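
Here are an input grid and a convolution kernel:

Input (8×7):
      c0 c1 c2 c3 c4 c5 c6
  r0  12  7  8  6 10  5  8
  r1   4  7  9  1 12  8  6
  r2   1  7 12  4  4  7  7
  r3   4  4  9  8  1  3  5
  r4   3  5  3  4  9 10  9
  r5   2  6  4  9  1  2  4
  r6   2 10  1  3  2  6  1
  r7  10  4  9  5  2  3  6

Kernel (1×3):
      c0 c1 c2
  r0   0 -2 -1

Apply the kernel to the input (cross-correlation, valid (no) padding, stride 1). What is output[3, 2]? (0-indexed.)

-17

The receptive field on the input at this output position is [9 8 1]. Elementwise product with the kernel and sum: 8·-2 + 1·-1.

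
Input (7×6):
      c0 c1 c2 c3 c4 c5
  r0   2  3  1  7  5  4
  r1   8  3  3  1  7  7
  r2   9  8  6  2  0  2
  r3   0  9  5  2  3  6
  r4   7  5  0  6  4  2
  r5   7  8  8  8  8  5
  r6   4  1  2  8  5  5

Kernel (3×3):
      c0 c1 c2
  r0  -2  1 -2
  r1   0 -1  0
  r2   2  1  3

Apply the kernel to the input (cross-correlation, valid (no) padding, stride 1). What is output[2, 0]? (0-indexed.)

The receptive field on the input at this output position is [9 8 6 / 0 9 5 / 7 5 0]. Elementwise product with the kernel and sum: 9·-2 + 8·1 + 6·-2 + 9·-1 + 7·2 + 5·1 + 0·3.

-12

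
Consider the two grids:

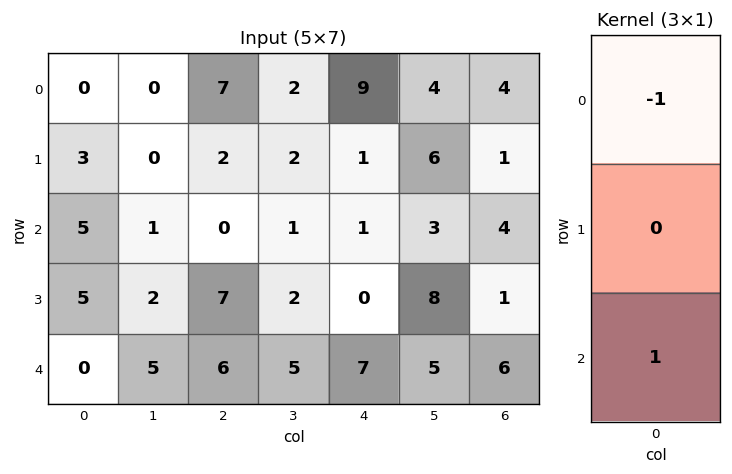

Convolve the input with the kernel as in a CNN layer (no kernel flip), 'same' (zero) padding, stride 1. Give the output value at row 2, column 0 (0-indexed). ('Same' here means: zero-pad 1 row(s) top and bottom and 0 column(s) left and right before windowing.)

The receptive field on the zero-padded input at this output position is [3 / 5 / 5]. Elementwise product with the kernel and sum: 3·-1 + 5·1.

2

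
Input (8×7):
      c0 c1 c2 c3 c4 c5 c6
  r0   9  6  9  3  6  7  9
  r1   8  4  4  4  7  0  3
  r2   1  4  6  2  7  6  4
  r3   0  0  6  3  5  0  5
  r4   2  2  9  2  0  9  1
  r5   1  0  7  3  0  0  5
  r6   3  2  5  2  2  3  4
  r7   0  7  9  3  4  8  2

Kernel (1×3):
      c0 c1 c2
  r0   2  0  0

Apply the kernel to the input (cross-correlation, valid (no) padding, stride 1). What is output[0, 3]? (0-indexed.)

6

The receptive field on the input at this output position is [3 6 7]. Elementwise product with the kernel and sum: 3·2.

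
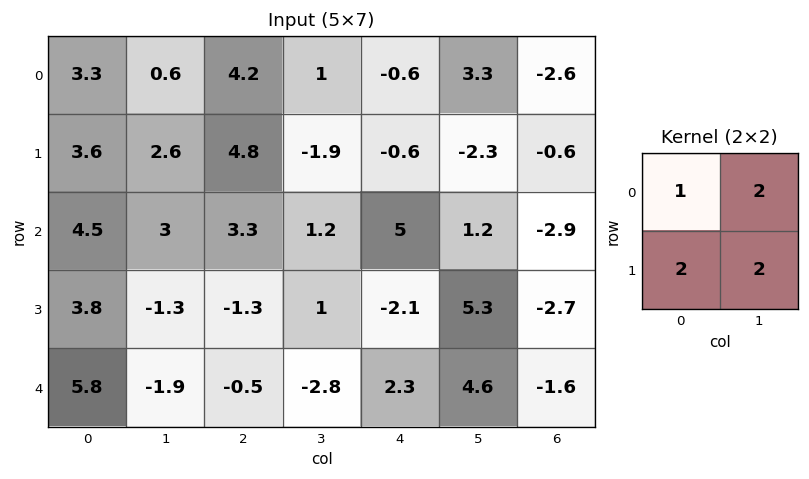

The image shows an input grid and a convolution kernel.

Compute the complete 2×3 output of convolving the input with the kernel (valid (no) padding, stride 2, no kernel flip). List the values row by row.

16.9 12 0.2
15.5 5.1 13.8

Output[0,0]: The receptive field on the input at this output position is [3.3 0.6 / 3.6 2.6]. Elementwise product with the kernel and sum: 3.3·1 + 0.6·2 + 3.6·2 + 2.6·2.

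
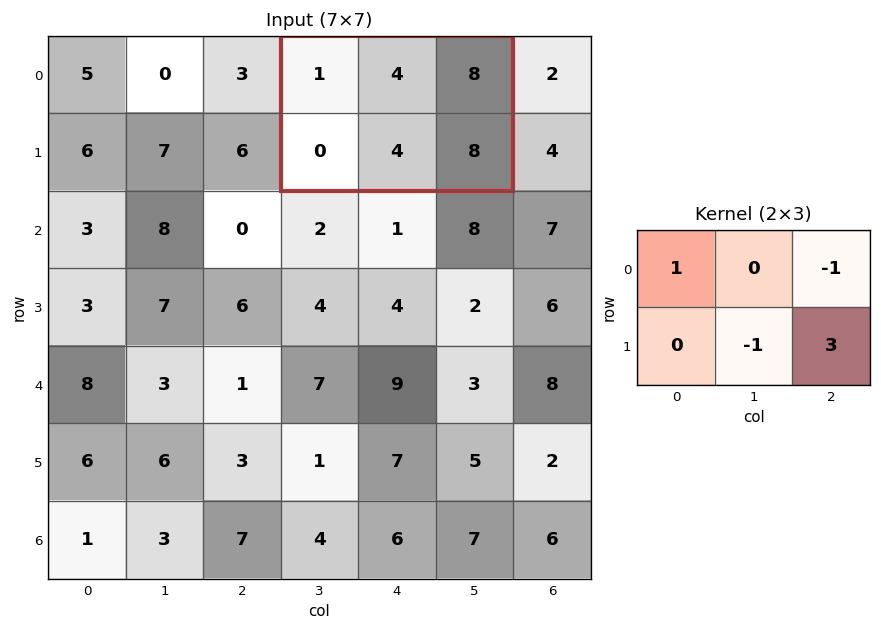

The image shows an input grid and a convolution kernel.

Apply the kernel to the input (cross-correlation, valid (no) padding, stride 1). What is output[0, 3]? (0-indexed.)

13

The receptive field on the input at this output position is [1 4 8 / 0 4 8]. Elementwise product with the kernel and sum: 1·1 + 8·-1 + 4·-1 + 8·3.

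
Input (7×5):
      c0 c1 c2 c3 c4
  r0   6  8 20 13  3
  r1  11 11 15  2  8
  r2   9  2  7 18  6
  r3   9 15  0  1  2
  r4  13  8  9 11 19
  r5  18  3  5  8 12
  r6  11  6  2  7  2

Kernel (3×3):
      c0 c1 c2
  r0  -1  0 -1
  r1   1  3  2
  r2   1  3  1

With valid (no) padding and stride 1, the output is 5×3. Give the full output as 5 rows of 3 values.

Output[0,0]: The receptive field on the input at this output position is [6 8 20 / 11 11 15 / 9 2 7]. Elementwise product with the kernel and sum: 6·-1 + 20·-1 + 11·1 + 11·3 + 15·2 + 9·1 + 2·3 + 7·1.

70 80 81
57 62 55
84 43 55
78 67 119
46 34 50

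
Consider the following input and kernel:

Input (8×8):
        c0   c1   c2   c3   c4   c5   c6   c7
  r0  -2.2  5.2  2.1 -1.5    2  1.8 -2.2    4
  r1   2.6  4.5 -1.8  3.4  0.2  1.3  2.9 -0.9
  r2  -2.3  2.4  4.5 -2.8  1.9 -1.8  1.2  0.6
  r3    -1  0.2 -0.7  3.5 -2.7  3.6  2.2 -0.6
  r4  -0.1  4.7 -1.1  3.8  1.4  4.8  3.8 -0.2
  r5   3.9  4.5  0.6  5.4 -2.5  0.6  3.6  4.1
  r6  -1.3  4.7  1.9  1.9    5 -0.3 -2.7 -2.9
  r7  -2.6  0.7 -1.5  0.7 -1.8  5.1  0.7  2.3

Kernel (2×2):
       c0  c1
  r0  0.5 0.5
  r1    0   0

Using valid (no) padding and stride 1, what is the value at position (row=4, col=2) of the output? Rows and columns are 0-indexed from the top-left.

1.35

The receptive field on the input at this output position is [-1.1 3.8 / 0.6 5.4]. Elementwise product with the kernel and sum: -1.1·0.5 + 3.8·0.5.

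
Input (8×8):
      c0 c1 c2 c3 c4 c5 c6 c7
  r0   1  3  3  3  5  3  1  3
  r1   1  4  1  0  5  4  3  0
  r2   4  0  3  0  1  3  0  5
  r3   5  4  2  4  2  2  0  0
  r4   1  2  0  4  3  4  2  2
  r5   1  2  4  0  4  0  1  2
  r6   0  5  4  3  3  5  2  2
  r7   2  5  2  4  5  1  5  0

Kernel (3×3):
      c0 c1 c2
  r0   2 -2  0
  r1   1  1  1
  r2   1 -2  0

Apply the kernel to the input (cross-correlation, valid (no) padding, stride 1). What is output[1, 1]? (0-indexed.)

9

The receptive field on the input at this output position is [4 1 0 / 0 3 0 / 4 2 4]. Elementwise product with the kernel and sum: 4·2 + 1·-2 + 0·1 + 3·1 + 0·1 + 4·1 + 2·-2.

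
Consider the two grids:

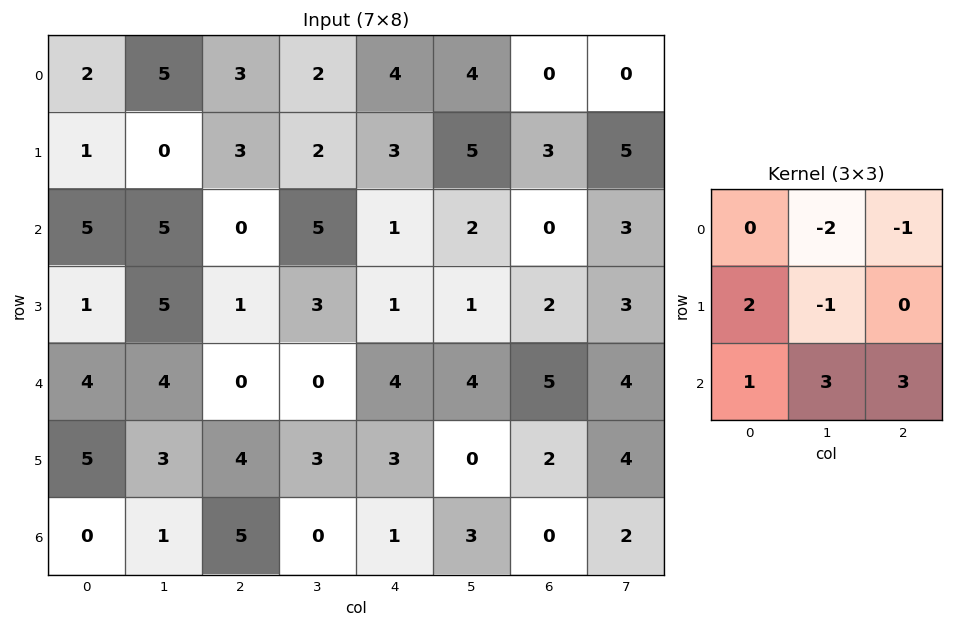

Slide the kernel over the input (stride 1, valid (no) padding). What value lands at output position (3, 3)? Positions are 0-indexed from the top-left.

The receptive field on the input at this output position is [3 1 1 / 0 4 4 / 3 3 0]. Elementwise product with the kernel and sum: 1·-2 + 1·-1 + 0·2 + 4·-1 + 3·1 + 3·3 + 0·3.

5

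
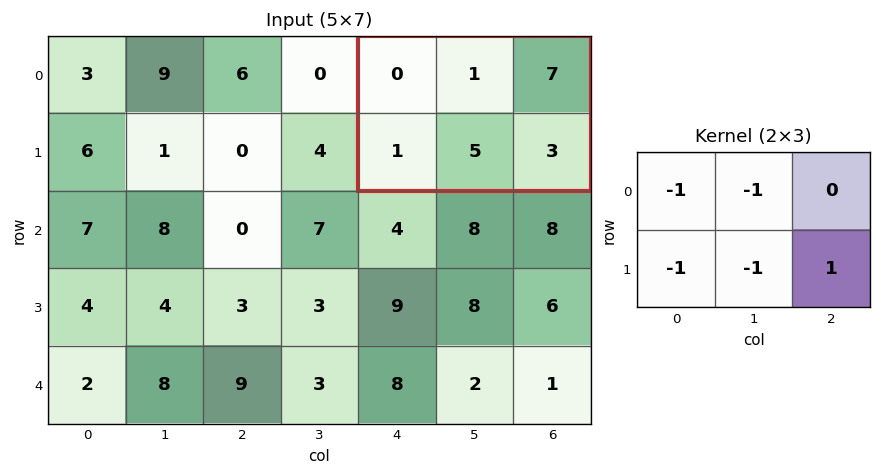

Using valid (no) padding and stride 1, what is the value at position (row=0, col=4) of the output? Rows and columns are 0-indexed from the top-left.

The receptive field on the input at this output position is [0 1 7 / 1 5 3]. Elementwise product with the kernel and sum: 0·-1 + 1·-1 + 1·-1 + 5·-1 + 3·1.

-4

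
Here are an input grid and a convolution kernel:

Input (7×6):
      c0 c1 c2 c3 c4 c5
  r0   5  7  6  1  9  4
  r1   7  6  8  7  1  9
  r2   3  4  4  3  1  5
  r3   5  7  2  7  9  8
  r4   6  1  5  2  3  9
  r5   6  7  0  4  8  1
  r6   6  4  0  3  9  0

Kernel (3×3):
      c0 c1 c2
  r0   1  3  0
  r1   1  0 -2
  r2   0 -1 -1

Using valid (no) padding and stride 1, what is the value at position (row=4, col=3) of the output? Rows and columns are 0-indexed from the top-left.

4

The receptive field on the input at this output position is [2 3 9 / 4 8 1 / 3 9 0]. Elementwise product with the kernel and sum: 2·1 + 3·3 + 4·1 + 1·-2 + 9·-1 + 0·-1.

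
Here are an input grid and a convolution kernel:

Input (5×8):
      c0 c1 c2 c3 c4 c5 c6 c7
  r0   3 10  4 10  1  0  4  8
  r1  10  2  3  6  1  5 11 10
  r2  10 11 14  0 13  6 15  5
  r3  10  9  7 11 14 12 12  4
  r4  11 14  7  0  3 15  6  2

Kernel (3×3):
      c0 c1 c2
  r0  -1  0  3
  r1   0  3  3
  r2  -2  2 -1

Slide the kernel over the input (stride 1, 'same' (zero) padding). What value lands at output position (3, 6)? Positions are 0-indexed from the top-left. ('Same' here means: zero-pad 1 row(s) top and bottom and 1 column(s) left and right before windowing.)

37

The receptive field on the zero-padded input at this output position is [6 15 5 / 12 12 4 / 15 6 2]. Elementwise product with the kernel and sum: 6·-1 + 5·3 + 12·3 + 4·3 + 15·-2 + 6·2 + 2·-1.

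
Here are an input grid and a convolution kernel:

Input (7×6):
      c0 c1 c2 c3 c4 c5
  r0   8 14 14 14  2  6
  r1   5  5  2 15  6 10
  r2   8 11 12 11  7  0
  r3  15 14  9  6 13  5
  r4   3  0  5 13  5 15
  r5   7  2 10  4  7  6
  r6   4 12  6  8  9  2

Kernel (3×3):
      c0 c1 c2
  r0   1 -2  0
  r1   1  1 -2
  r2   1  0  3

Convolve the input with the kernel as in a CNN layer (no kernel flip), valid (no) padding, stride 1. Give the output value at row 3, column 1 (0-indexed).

-11

The receptive field on the input at this output position is [14 9 6 / 0 5 13 / 2 10 4]. Elementwise product with the kernel and sum: 14·1 + 9·-2 + 0·1 + 5·1 + 13·-2 + 2·1 + 4·3.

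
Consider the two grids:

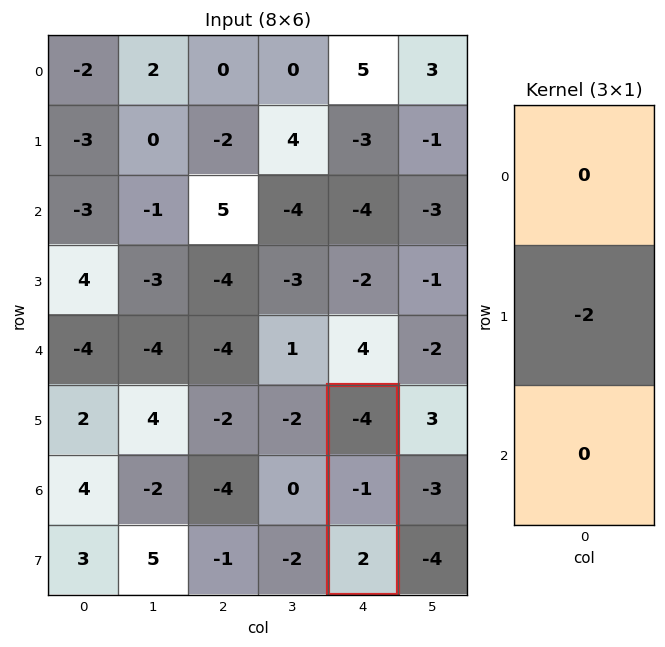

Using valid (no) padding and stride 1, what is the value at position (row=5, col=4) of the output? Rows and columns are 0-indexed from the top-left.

The receptive field on the input at this output position is [-4 / -1 / 2]. Elementwise product with the kernel and sum: -1·-2.

2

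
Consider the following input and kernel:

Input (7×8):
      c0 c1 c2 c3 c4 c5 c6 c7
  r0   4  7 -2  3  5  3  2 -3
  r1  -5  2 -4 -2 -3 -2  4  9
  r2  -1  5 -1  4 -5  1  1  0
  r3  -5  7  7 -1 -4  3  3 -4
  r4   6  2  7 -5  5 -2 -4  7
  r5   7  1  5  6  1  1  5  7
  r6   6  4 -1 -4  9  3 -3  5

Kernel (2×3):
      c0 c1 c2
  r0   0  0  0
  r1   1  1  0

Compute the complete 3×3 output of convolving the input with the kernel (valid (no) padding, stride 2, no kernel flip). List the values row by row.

Output[0,0]: The receptive field on the input at this output position is [4 7 -2 / -5 2 -4]. Elementwise product with the kernel and sum: -5·1 + 2·1.

-3 -6 -5
2 6 -1
8 11 2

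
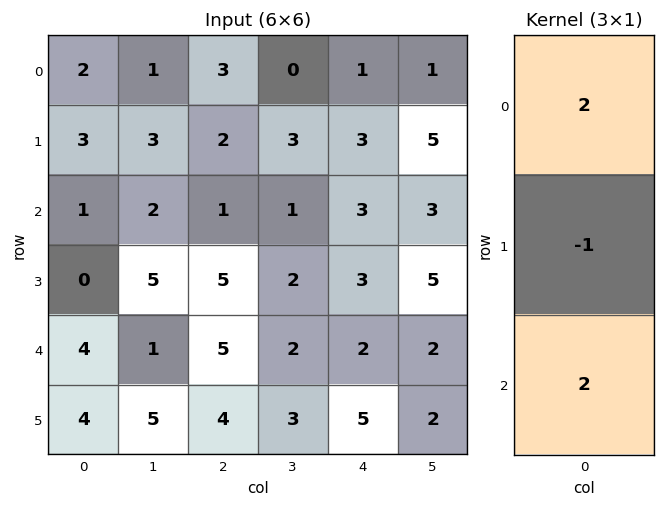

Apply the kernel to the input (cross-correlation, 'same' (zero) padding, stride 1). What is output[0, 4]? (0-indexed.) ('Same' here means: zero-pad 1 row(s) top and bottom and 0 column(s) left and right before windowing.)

5

The receptive field on the zero-padded input at this output position is [0 / 1 / 3]. Elementwise product with the kernel and sum: 0·2 + 1·-1 + 3·2.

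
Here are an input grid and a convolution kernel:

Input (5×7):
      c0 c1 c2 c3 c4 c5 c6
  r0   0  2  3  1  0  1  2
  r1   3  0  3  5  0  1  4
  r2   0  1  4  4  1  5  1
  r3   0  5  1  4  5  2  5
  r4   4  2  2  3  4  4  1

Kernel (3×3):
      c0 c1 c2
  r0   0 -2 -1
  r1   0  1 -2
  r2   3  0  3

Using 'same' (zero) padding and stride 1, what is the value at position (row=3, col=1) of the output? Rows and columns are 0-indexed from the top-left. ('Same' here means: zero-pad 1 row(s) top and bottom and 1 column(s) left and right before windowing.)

The receptive field on the zero-padded input at this output position is [0 1 4 / 0 5 1 / 4 2 2]. Elementwise product with the kernel and sum: 1·-2 + 4·-1 + 5·1 + 1·-2 + 4·3 + 2·3.

15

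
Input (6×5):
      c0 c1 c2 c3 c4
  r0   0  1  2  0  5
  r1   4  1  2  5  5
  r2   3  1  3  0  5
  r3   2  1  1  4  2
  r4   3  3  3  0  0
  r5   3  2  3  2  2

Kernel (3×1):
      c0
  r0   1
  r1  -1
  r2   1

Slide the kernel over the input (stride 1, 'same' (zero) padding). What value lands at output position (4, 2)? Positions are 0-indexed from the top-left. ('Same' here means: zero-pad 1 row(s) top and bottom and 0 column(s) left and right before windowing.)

The receptive field on the zero-padded input at this output position is [1 / 3 / 3]. Elementwise product with the kernel and sum: 1·1 + 3·-1 + 3·1.

1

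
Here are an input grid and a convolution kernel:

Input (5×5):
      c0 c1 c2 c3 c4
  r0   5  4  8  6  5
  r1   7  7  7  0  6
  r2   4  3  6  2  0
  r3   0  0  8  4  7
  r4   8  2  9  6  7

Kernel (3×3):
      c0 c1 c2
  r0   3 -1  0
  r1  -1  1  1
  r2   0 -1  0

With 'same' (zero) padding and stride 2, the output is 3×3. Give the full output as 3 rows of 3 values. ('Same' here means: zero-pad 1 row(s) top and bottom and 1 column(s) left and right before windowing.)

2 3 -7
0 11 -15
10 5 6

Output[0,0]: The receptive field on the zero-padded input at this output position is [0 0 0 / 0 5 4 / 0 7 7]. Elementwise product with the kernel and sum: 0·3 + 0·-1 + 0·-1 + 5·1 + 4·1 + 7·-1.
Output[0,1]: The receptive field on the zero-padded input at this output position is [0 0 0 / 4 8 6 / 7 7 0]. Elementwise product with the kernel and sum: 0·3 + 0·-1 + 4·-1 + 8·1 + 6·1 + 7·-1.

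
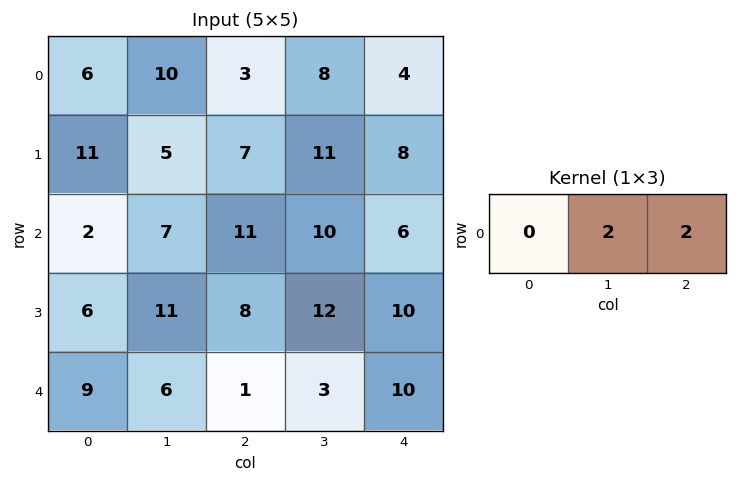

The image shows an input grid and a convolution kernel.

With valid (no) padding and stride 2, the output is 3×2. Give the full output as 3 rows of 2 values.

Output[0,0]: The receptive field on the input at this output position is [6 10 3]. Elementwise product with the kernel and sum: 10·2 + 3·2.

26 24
36 32
14 26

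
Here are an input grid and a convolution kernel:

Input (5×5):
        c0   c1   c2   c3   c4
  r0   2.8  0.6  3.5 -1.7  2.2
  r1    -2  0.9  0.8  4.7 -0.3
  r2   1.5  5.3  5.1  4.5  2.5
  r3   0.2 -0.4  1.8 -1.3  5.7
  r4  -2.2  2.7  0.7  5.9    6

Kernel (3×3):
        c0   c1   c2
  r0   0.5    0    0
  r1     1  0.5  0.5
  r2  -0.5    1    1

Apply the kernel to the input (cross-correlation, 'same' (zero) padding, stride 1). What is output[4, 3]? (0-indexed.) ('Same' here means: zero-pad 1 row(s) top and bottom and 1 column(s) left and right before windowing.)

The receptive field on the zero-padded input at this output position is [1.8 -1.3 5.7 / 0.7 5.9 6 / 0 0 0]. Elementwise product with the kernel and sum: 1.8·0.5 + 0.7·1 + 5.9·0.5 + 6·0.5 + 0·-0.5 + 0·1 + 0·1.

7.55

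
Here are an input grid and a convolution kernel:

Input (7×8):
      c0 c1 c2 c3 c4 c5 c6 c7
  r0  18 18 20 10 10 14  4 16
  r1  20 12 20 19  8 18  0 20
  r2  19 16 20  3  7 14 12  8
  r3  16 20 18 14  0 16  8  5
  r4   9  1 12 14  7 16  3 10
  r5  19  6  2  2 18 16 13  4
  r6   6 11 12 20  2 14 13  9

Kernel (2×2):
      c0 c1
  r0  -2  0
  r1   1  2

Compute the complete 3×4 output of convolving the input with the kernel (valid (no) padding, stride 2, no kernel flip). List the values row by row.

8 18 24 32
18 6 18 -6
13 -18 36 15

Output[0,0]: The receptive field on the input at this output position is [18 18 / 20 12]. Elementwise product with the kernel and sum: 18·-2 + 20·1 + 12·2.
Output[0,1]: The receptive field on the input at this output position is [20 10 / 20 19]. Elementwise product with the kernel and sum: 20·-2 + 20·1 + 19·2.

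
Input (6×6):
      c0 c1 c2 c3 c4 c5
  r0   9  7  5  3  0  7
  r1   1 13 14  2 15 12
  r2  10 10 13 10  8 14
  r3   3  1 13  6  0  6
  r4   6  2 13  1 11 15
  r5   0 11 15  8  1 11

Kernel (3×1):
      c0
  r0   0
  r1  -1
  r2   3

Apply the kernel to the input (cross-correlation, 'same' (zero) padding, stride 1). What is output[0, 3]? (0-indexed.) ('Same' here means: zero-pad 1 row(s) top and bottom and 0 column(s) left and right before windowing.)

The receptive field on the zero-padded input at this output position is [0 / 3 / 2]. Elementwise product with the kernel and sum: 3·-1 + 2·3.

3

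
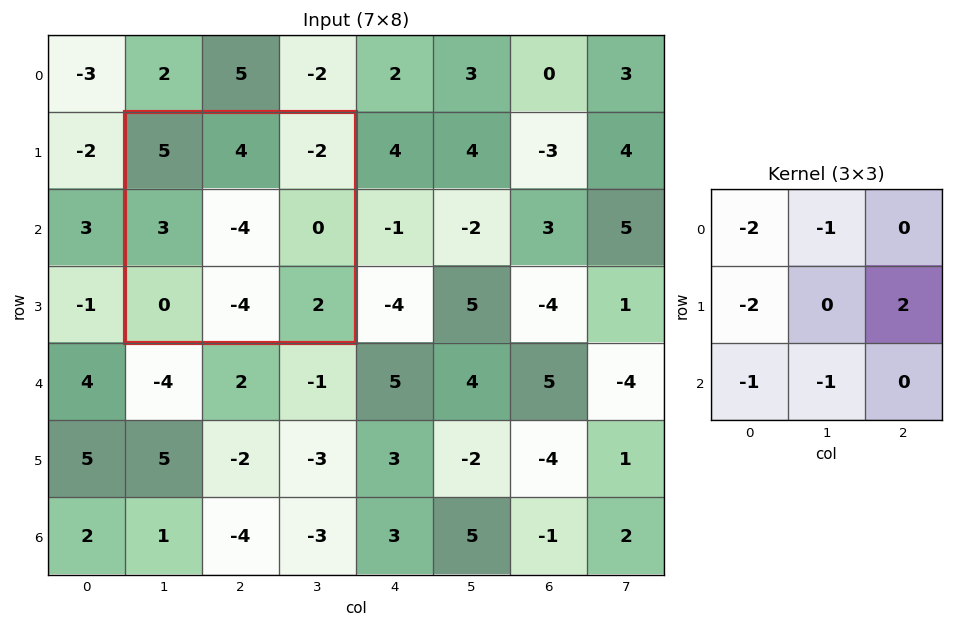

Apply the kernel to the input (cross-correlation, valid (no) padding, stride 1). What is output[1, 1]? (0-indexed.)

-16

The receptive field on the input at this output position is [5 4 -2 / 3 -4 0 / 0 -4 2]. Elementwise product with the kernel and sum: 5·-2 + 4·-1 + 3·-2 + 0·2 + 0·-1 + -4·-1.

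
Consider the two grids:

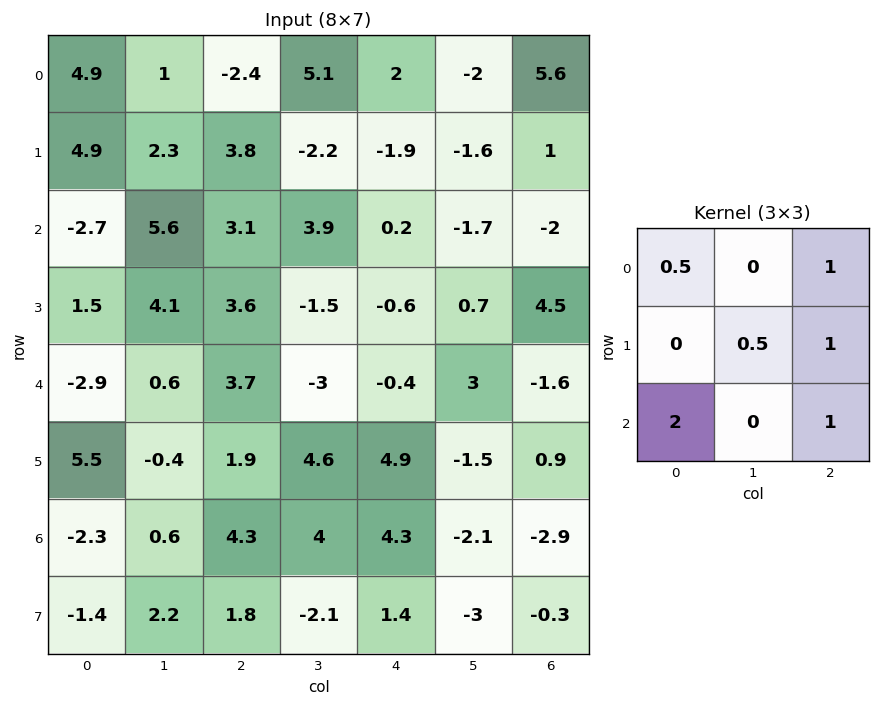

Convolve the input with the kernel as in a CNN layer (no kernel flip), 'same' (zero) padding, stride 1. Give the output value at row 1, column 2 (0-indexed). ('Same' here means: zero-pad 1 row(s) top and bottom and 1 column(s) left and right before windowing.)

20.4

The receptive field on the zero-padded input at this output position is [1 -2.4 5.1 / 2.3 3.8 -2.2 / 5.6 3.1 3.9]. Elementwise product with the kernel and sum: 1·0.5 + 5.1·1 + 3.8·0.5 + -2.2·1 + 5.6·2 + 3.9·1.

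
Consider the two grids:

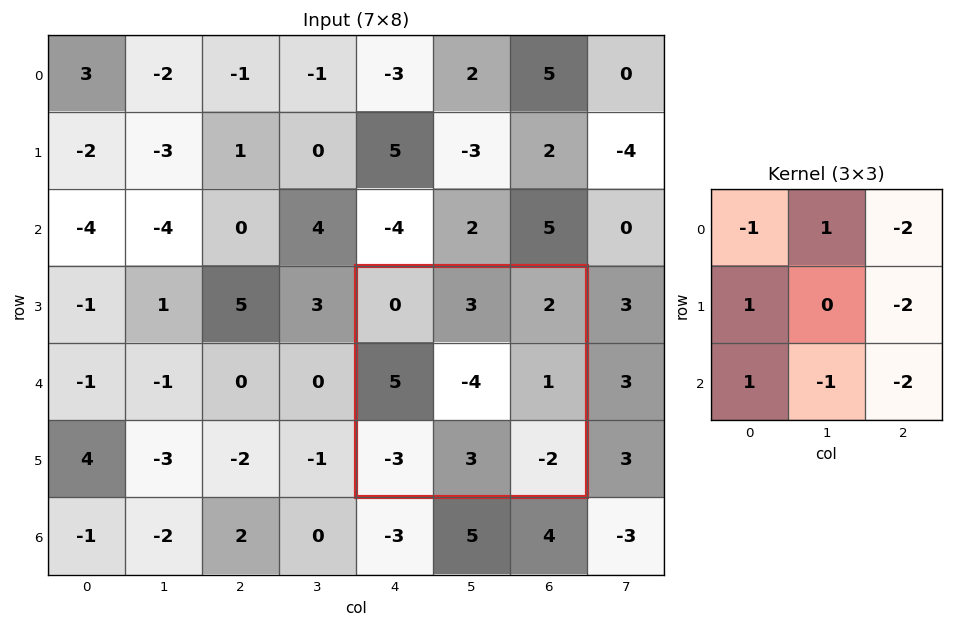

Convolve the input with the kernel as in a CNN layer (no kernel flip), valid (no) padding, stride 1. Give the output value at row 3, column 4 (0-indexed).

0

The receptive field on the input at this output position is [0 3 2 / 5 -4 1 / -3 3 -2]. Elementwise product with the kernel and sum: 0·-1 + 3·1 + 2·-2 + 5·1 + 1·-2 + -3·1 + 3·-1 + -2·-2.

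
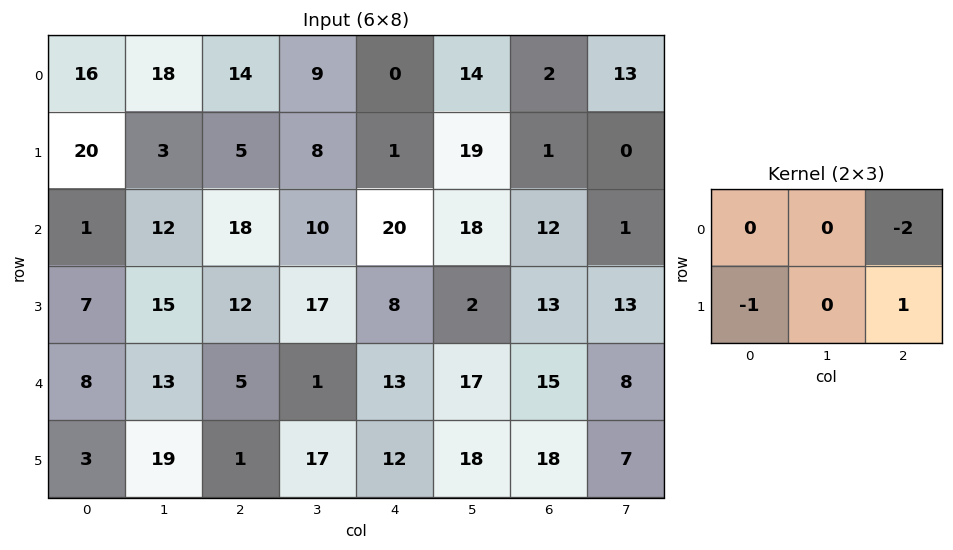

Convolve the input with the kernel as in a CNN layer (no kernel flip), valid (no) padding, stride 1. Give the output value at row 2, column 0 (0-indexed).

The receptive field on the input at this output position is [1 12 18 / 7 15 12]. Elementwise product with the kernel and sum: 18·-2 + 7·-1 + 12·1.

-31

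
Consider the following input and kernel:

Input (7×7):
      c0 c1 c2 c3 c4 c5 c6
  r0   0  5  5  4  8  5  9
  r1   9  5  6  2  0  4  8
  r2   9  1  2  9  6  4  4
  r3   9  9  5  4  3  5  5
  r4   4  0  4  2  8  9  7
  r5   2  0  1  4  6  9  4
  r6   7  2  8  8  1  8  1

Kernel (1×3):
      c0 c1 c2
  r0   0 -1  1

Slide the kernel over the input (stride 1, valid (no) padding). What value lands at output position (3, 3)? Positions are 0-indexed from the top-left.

2

The receptive field on the input at this output position is [4 3 5]. Elementwise product with the kernel and sum: 3·-1 + 5·1.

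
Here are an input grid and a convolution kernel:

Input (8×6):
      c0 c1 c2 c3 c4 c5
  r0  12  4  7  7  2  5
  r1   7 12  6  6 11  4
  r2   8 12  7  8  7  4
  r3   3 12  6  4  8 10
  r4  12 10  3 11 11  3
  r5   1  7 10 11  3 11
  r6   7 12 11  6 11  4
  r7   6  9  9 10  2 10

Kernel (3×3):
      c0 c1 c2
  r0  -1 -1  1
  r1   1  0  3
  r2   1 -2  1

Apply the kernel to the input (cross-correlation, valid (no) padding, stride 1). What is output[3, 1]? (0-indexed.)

The receptive field on the input at this output position is [12 6 4 / 10 3 11 / 7 10 11]. Elementwise product with the kernel and sum: 12·-1 + 6·-1 + 4·1 + 10·1 + 11·3 + 7·1 + 10·-2 + 11·1.

27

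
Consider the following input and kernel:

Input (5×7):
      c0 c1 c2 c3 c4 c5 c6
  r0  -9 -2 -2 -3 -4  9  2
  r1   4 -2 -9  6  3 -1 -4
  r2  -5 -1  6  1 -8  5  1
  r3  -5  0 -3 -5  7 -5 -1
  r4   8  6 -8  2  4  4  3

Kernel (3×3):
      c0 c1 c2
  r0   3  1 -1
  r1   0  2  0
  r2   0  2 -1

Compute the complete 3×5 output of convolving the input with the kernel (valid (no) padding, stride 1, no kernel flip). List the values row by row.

Output[0,0]: The receptive field on the input at this output position is [-9 -2 -2 / 4 -2 -9 / -5 -1 6]. Elementwise product with the kernel and sum: -9·3 + -2·1 + -2·-1 + -2·2 + -1·2 + 6·-1.
Output[0,1]: The receptive field on the input at this output position is [-2 -2 -3 / -2 -9 6 / -1 6 1]. Elementwise product with the kernel and sum: -2·3 + -2·1 + -3·-1 + -9·2 + 6·2 + 1·-1.

-39 -12 17 -37 2
20 -10 -39 25 13
-2 -22 17 8 -25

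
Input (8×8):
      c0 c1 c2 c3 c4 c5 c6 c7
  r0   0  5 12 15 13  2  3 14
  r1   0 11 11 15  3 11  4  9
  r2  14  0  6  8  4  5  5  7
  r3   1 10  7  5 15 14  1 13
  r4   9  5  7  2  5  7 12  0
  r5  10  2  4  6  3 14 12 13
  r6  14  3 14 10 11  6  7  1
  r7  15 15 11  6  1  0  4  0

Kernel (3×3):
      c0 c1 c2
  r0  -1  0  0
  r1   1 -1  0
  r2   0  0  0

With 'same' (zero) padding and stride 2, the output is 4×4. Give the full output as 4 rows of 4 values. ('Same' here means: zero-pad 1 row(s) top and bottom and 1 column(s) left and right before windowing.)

Output[0,0]: The receptive field on the zero-padded input at this output position is [0 0 0 / 0 0 5 / 0 0 11]. Elementwise product with the kernel and sum: 0·-1 + 0·1 + 0·-1.

0 -7 2 -1
-14 -17 -11 -11
-9 -12 -8 -19
-14 -13 -7 -15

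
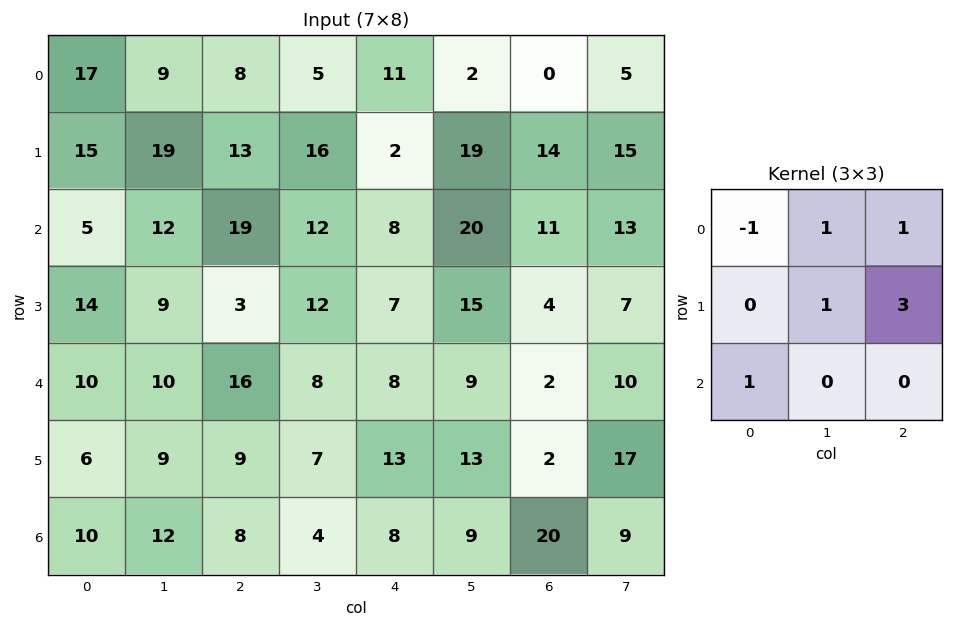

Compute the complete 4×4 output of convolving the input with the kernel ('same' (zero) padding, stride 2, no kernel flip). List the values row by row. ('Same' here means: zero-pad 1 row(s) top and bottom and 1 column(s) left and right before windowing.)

Output[0,0]: The receptive field on the zero-padded input at this output position is [0 0 0 / 0 17 9 / 0 15 19]. Elementwise product with the kernel and sum: 0·-1 + 0·1 + 0·1 + 17·1 + 9·3 + 0·1.
Output[0,1]: The receptive field on the zero-padded input at this output position is [0 0 0 / 9 8 5 / 19 13 16]. Elementwise product with the kernel and sum: 0·-1 + 0·1 + 0·1 + 8·1 + 5·3 + 19·1.

44 42 33 34
75 74 85 75
63 55 52 41
61 27 54 53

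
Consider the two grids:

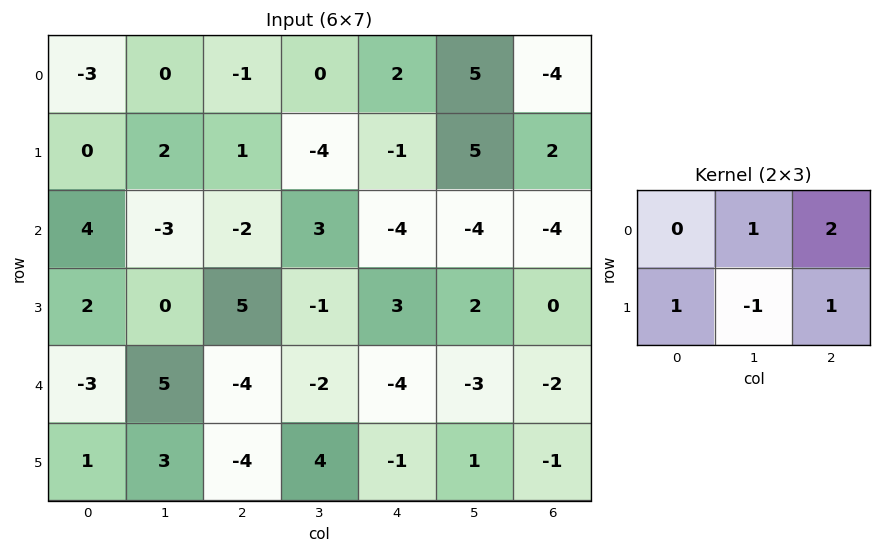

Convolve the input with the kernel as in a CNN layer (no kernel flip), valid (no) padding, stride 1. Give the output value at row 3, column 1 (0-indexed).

10

The receptive field on the input at this output position is [0 5 -1 / 5 -4 -2]. Elementwise product with the kernel and sum: 5·1 + -1·2 + 5·1 + -4·-1 + -2·1.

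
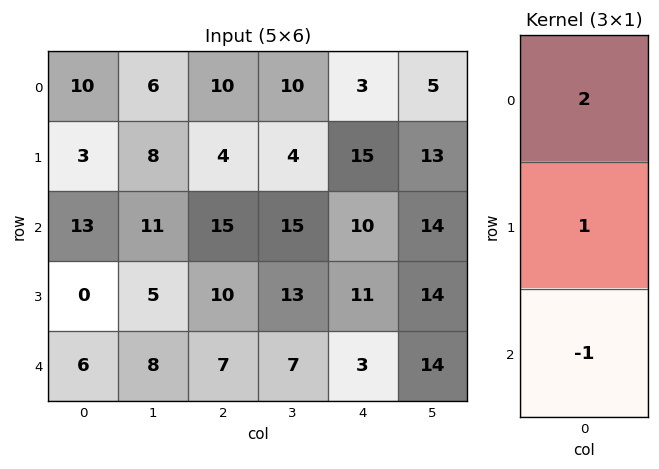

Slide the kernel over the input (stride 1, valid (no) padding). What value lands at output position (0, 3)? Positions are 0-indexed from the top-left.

The receptive field on the input at this output position is [10 / 4 / 15]. Elementwise product with the kernel and sum: 10·2 + 4·1 + 15·-1.

9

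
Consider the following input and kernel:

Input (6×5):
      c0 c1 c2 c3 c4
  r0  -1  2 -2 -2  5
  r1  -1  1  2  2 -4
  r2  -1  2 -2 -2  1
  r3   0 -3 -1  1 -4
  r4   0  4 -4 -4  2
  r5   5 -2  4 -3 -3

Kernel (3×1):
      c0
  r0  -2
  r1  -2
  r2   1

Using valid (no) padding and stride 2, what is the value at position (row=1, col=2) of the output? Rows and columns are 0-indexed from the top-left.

The receptive field on the input at this output position is [1 / -4 / 2]. Elementwise product with the kernel and sum: 1·-2 + -4·-2 + 2·1.

8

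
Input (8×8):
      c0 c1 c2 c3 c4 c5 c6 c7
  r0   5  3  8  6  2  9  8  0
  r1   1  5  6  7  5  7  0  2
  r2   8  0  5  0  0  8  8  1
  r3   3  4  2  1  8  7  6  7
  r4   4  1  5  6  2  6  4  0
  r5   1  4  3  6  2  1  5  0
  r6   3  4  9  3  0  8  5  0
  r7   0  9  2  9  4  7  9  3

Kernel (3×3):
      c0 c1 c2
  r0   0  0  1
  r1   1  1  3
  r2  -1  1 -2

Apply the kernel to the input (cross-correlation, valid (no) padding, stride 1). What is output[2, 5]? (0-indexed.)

The receptive field on the input at this output position is [8 8 1 / 7 6 7 / 6 4 0]. Elementwise product with the kernel and sum: 1·1 + 7·1 + 6·1 + 7·3 + 6·-1 + 4·1 + 0·-2.

33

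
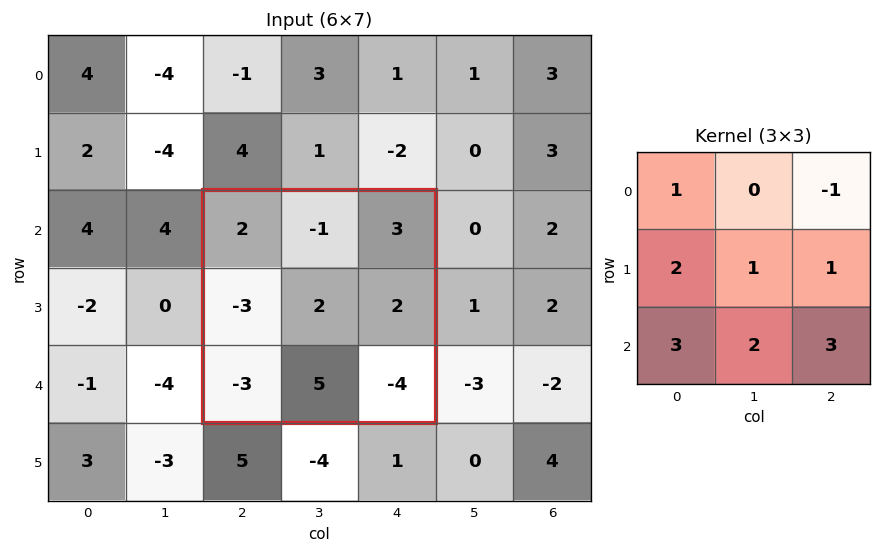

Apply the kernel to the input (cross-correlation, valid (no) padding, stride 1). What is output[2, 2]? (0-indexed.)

The receptive field on the input at this output position is [2 -1 3 / -3 2 2 / -3 5 -4]. Elementwise product with the kernel and sum: 2·1 + 3·-1 + -3·2 + 2·1 + 2·1 + -3·3 + 5·2 + -4·3.

-14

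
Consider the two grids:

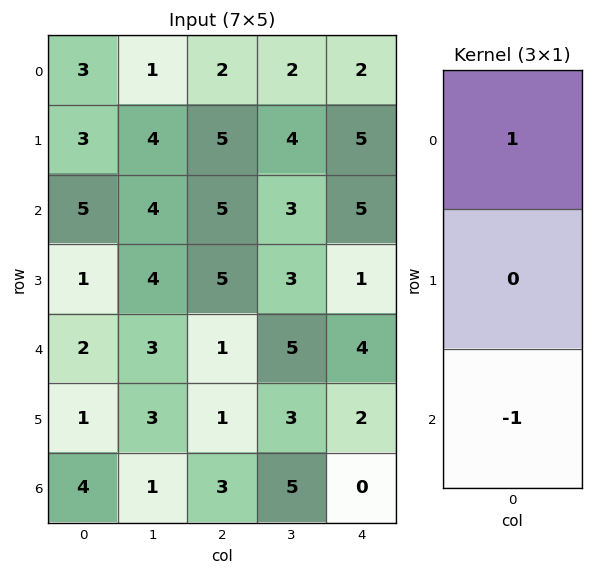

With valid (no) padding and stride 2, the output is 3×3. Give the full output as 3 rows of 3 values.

-2 -3 -3
3 4 1
-2 -2 4

Output[0,0]: The receptive field on the input at this output position is [3 / 3 / 5]. Elementwise product with the kernel and sum: 3·1 + 5·-1.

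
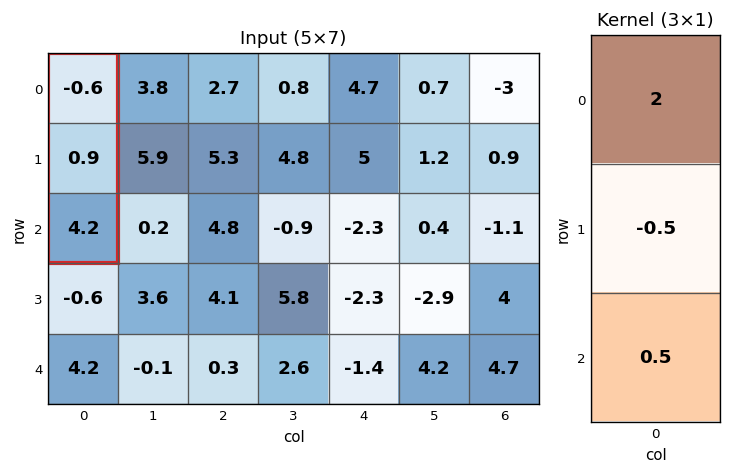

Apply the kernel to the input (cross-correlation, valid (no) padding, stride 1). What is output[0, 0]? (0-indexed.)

0.45

The receptive field on the input at this output position is [-0.6 / 0.9 / 4.2]. Elementwise product with the kernel and sum: -0.6·2 + 0.9·-0.5 + 4.2·0.5.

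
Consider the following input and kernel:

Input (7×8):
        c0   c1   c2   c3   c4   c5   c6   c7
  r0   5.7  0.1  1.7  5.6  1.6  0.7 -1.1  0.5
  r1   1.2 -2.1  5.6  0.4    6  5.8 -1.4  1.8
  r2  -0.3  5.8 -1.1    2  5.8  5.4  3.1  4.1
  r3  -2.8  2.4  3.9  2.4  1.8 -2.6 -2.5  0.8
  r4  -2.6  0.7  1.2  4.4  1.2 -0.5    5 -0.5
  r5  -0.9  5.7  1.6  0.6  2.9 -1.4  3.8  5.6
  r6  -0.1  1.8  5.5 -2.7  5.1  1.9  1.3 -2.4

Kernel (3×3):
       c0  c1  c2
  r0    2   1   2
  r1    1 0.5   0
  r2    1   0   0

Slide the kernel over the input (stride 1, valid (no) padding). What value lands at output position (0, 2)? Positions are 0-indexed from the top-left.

16.9

The receptive field on the input at this output position is [1.7 5.6 1.6 / 5.6 0.4 6 / -1.1 2 5.8]. Elementwise product with the kernel and sum: 1.7·2 + 5.6·1 + 1.6·2 + 5.6·1 + 0.4·0.5 + -1.1·1.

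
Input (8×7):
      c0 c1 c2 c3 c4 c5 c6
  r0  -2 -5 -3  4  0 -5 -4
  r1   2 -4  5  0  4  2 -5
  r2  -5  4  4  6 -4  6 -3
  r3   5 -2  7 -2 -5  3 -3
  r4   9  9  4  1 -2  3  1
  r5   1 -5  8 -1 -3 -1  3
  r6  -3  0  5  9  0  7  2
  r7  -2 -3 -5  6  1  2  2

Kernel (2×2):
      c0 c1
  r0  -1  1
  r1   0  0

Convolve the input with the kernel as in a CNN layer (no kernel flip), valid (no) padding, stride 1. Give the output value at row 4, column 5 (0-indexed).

The receptive field on the input at this output position is [3 1 / -1 3]. Elementwise product with the kernel and sum: 3·-1 + 1·1.

-2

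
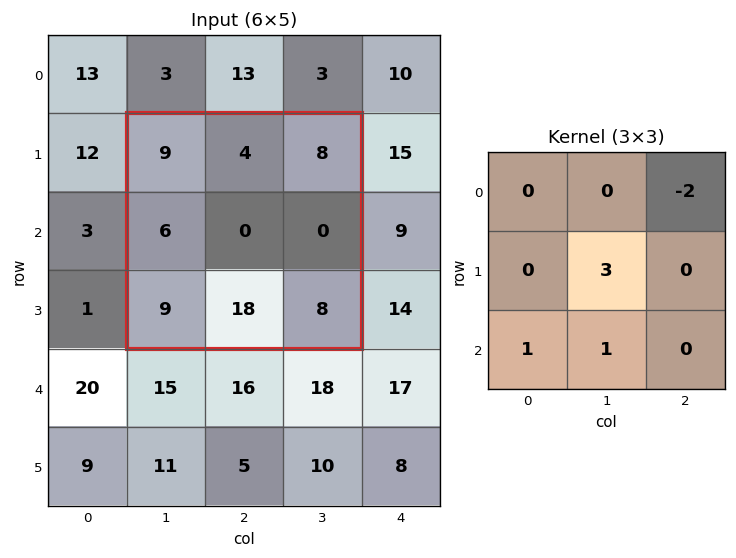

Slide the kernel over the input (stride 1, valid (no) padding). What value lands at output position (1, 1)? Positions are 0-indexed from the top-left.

The receptive field on the input at this output position is [9 4 8 / 6 0 0 / 9 18 8]. Elementwise product with the kernel and sum: 8·-2 + 0·3 + 9·1 + 18·1.

11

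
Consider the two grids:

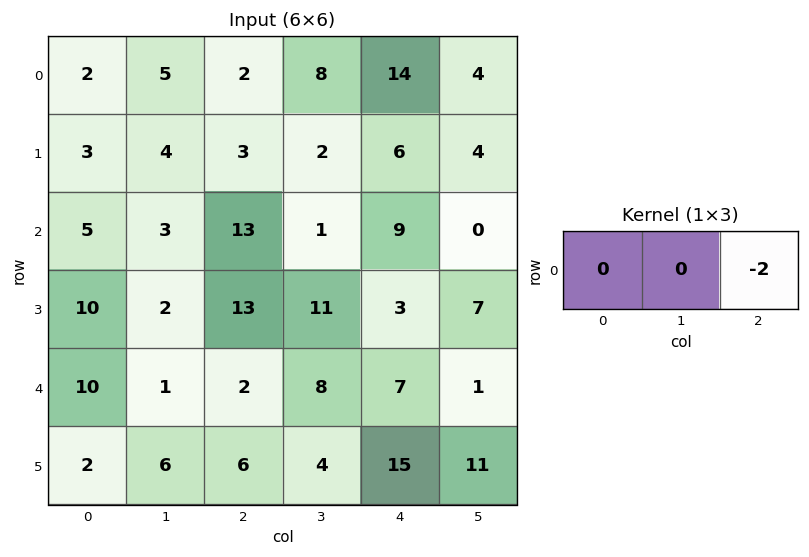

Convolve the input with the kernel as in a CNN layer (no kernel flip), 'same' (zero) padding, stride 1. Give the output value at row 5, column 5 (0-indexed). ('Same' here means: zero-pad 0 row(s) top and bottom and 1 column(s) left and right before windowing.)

The receptive field on the zero-padded input at this output position is [15 11 0]. Elementwise product with the kernel and sum: 0·-2.

0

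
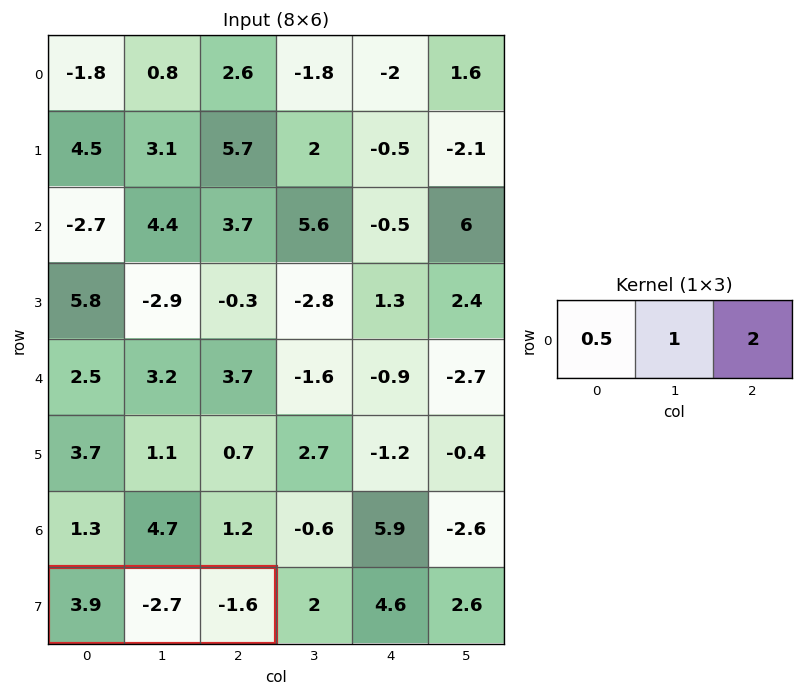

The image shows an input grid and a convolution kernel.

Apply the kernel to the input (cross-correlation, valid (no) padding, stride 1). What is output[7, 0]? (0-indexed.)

-3.95

The receptive field on the input at this output position is [3.9 -2.7 -1.6]. Elementwise product with the kernel and sum: 3.9·0.5 + -2.7·1 + -1.6·2.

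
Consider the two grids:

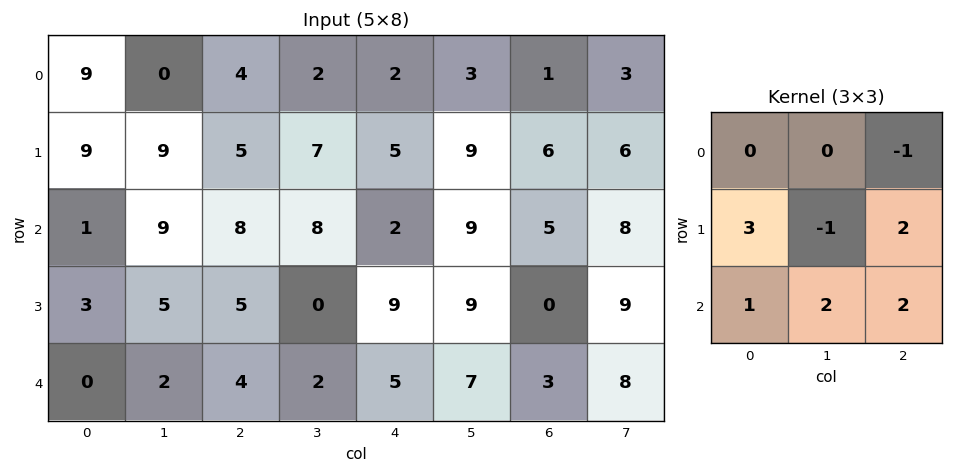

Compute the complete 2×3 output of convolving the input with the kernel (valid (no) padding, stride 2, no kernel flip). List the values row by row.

59 44 47
18 49 38

Output[0,0]: The receptive field on the input at this output position is [9 0 4 / 9 9 5 / 1 9 8]. Elementwise product with the kernel and sum: 4·-1 + 9·3 + 9·-1 + 5·2 + 1·1 + 9·2 + 8·2.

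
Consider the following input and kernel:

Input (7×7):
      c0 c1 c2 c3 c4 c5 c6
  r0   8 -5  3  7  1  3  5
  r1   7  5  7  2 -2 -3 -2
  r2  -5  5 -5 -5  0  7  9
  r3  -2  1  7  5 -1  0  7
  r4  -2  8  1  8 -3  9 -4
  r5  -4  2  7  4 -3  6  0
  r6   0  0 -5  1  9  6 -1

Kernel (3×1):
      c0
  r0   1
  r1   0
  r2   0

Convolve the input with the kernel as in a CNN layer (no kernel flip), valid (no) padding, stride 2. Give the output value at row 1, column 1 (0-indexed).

The receptive field on the input at this output position is [-5 / 7 / 1]. Elementwise product with the kernel and sum: -5·1.

-5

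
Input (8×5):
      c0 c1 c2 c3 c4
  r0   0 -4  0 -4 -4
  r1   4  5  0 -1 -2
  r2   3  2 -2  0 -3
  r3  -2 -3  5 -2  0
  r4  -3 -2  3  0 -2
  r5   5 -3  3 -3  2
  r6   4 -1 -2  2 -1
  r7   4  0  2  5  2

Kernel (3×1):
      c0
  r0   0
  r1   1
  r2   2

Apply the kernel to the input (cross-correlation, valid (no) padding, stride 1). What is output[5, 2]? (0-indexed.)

The receptive field on the input at this output position is [3 / -2 / 2]. Elementwise product with the kernel and sum: -2·1 + 2·2.

2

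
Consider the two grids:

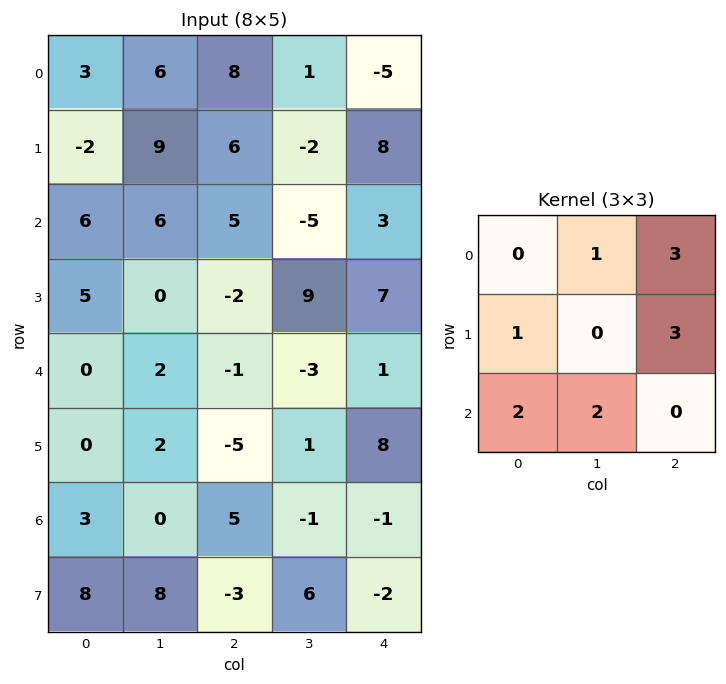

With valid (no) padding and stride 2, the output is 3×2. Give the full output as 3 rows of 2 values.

70 16
24 15
-10 27

Output[0,0]: The receptive field on the input at this output position is [3 6 8 / -2 9 6 / 6 6 5]. Elementwise product with the kernel and sum: 6·1 + 8·3 + -2·1 + 6·3 + 6·2 + 6·2.
Output[0,1]: The receptive field on the input at this output position is [8 1 -5 / 6 -2 8 / 5 -5 3]. Elementwise product with the kernel and sum: 1·1 + -5·3 + 6·1 + 8·3 + 5·2 + -5·2.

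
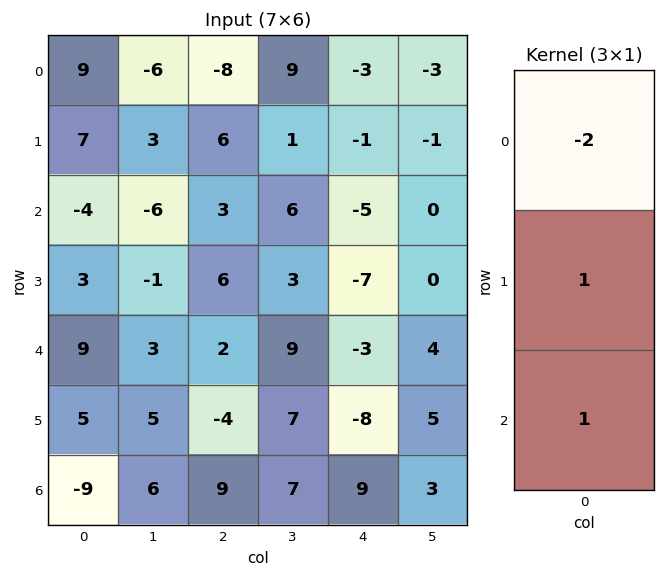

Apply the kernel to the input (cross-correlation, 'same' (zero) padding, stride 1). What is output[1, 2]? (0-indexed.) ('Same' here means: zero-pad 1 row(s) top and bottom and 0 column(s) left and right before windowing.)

The receptive field on the zero-padded input at this output position is [-8 / 6 / 3]. Elementwise product with the kernel and sum: -8·-2 + 6·1 + 3·1.

25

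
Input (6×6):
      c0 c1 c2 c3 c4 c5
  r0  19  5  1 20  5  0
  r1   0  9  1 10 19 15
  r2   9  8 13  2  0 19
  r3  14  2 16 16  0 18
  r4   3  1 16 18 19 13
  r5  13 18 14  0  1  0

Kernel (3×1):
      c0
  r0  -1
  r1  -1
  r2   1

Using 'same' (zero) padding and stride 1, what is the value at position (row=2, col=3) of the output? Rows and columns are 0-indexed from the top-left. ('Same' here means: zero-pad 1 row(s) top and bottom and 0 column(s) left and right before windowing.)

The receptive field on the zero-padded input at this output position is [10 / 2 / 16]. Elementwise product with the kernel and sum: 10·-1 + 2·-1 + 16·1.

4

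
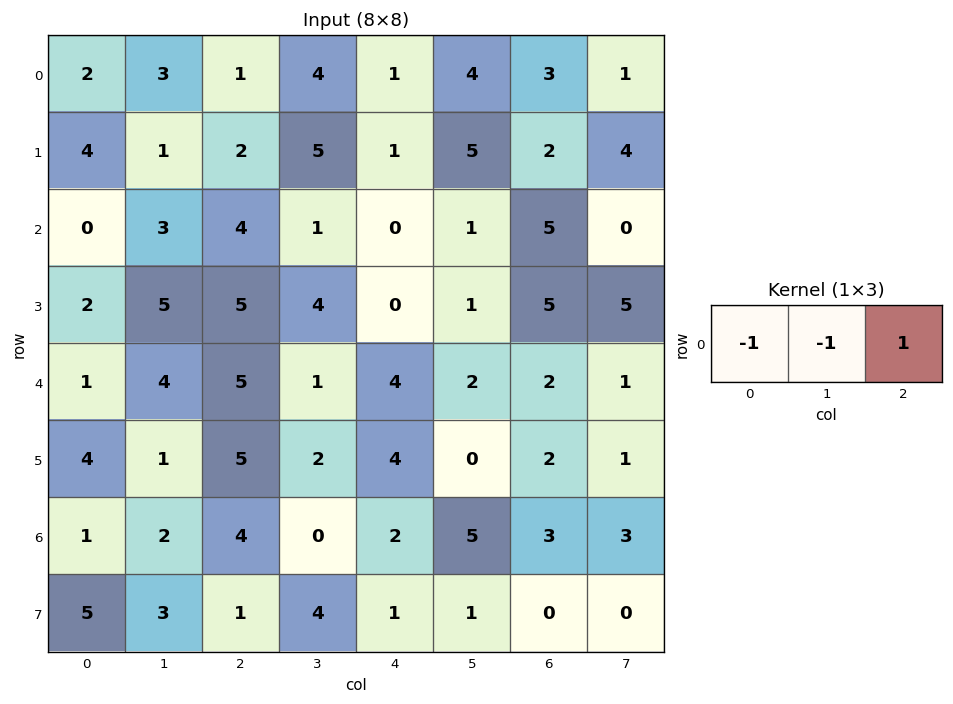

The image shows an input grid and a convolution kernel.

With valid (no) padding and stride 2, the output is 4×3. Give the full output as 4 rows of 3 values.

Output[0,0]: The receptive field on the input at this output position is [2 3 1]. Elementwise product with the kernel and sum: 2·-1 + 3·-1 + 1·1.
Output[0,1]: The receptive field on the input at this output position is [1 4 1]. Elementwise product with the kernel and sum: 1·-1 + 4·-1 + 1·1.

-4 -4 -2
1 -5 4
0 -2 -4
1 -2 -4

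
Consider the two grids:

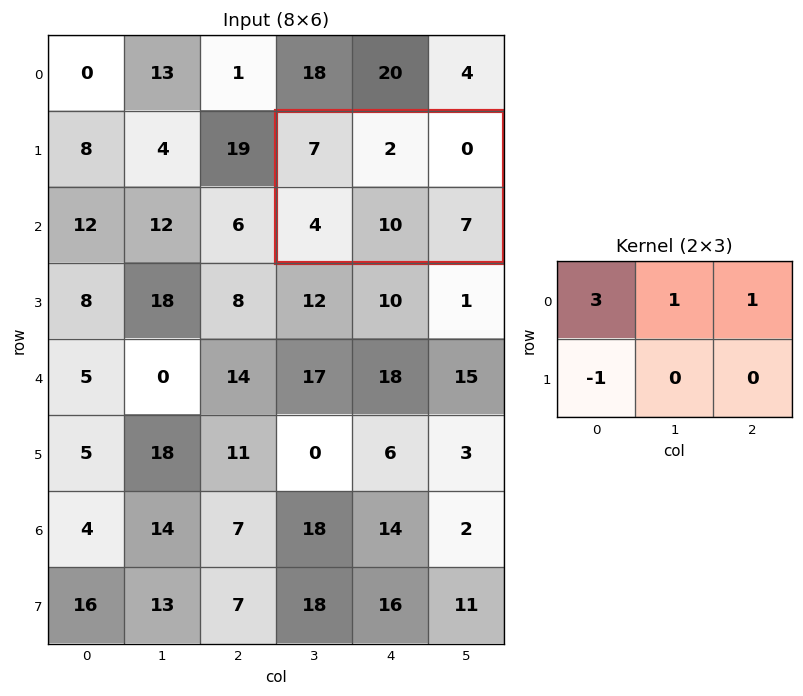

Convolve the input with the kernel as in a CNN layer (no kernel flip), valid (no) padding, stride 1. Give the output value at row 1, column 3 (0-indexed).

19

The receptive field on the input at this output position is [7 2 0 / 4 10 7]. Elementwise product with the kernel and sum: 7·3 + 2·1 + 0·1 + 4·-1.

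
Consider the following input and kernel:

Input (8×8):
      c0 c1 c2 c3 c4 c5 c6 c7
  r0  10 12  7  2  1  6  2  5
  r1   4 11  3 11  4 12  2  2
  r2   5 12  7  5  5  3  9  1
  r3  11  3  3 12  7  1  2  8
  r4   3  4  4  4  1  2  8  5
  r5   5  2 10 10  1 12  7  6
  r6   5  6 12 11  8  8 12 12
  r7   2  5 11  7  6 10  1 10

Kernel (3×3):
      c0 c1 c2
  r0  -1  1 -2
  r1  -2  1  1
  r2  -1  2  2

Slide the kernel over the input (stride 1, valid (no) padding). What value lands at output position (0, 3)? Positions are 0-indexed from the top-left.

The receptive field on the input at this output position is [2 1 6 / 11 4 12 / 5 5 3]. Elementwise product with the kernel and sum: 2·-1 + 1·1 + 6·-2 + 11·-2 + 4·1 + 12·1 + 5·-1 + 5·2 + 3·2.

-8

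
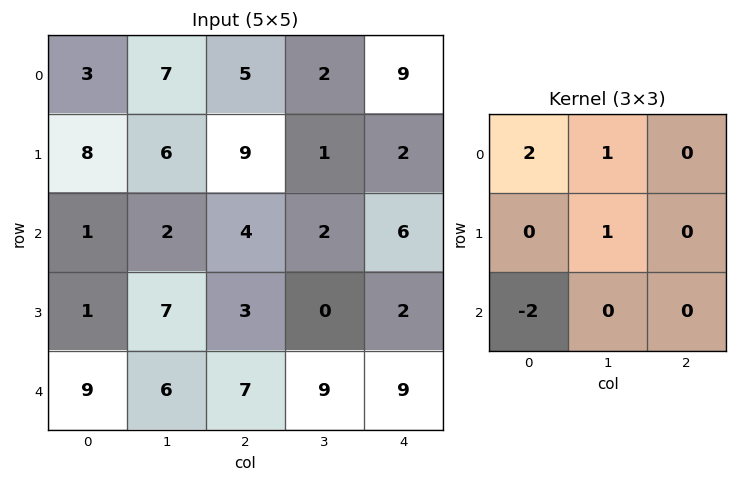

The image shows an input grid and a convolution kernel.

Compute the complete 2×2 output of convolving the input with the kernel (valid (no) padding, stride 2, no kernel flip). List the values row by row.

17 5
-7 -4

Output[0,0]: The receptive field on the input at this output position is [3 7 5 / 8 6 9 / 1 2 4]. Elementwise product with the kernel and sum: 3·2 + 7·1 + 6·1 + 1·-2.
Output[0,1]: The receptive field on the input at this output position is [5 2 9 / 9 1 2 / 4 2 6]. Elementwise product with the kernel and sum: 5·2 + 2·1 + 1·1 + 4·-2.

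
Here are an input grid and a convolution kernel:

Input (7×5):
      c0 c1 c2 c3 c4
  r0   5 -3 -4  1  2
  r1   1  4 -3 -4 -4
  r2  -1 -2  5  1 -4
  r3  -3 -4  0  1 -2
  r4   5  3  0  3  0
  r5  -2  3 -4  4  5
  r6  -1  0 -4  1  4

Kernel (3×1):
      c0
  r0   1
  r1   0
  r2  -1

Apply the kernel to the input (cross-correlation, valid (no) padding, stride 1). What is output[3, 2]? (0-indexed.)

4

The receptive field on the input at this output position is [0 / 0 / -4]. Elementwise product with the kernel and sum: 0·1 + -4·-1.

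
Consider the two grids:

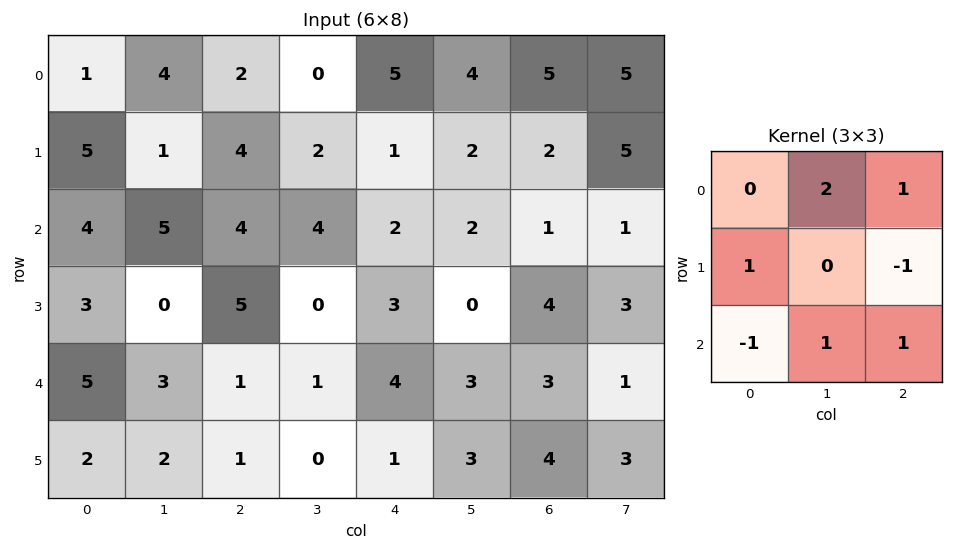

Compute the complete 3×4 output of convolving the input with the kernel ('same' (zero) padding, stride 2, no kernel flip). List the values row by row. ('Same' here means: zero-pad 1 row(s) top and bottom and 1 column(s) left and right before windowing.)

2 9 -3 4
9 16 9 17
7 11 8 17

Output[0,0]: The receptive field on the zero-padded input at this output position is [0 0 0 / 0 1 4 / 0 5 1]. Elementwise product with the kernel and sum: 0·2 + 0·1 + 0·1 + 4·-1 + 0·-1 + 5·1 + 1·1.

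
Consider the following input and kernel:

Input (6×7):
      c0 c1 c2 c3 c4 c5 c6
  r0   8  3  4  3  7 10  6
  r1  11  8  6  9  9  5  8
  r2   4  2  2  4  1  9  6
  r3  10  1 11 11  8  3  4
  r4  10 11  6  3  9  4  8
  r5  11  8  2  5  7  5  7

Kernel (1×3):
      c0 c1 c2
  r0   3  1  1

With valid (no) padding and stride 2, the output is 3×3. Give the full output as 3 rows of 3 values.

Output[0,0]: The receptive field on the input at this output position is [8 3 4]. Elementwise product with the kernel and sum: 8·3 + 3·1 + 4·1.
Output[0,1]: The receptive field on the input at this output position is [4 3 7]. Elementwise product with the kernel and sum: 4·3 + 3·1 + 7·1.

31 22 37
16 11 18
47 30 39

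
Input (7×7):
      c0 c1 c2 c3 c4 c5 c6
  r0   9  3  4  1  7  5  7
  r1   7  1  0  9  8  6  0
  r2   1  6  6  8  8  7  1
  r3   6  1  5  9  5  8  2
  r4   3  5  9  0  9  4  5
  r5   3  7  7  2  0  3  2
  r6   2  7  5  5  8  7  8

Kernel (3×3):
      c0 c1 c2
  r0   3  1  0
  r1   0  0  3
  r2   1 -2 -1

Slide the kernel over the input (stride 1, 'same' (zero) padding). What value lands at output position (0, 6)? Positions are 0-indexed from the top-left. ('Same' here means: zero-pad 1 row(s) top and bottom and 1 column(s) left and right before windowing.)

The receptive field on the zero-padded input at this output position is [0 0 0 / 5 7 0 / 6 0 0]. Elementwise product with the kernel and sum: 0·3 + 0·1 + 0·3 + 6·1 + 0·-2 + 0·-1.

6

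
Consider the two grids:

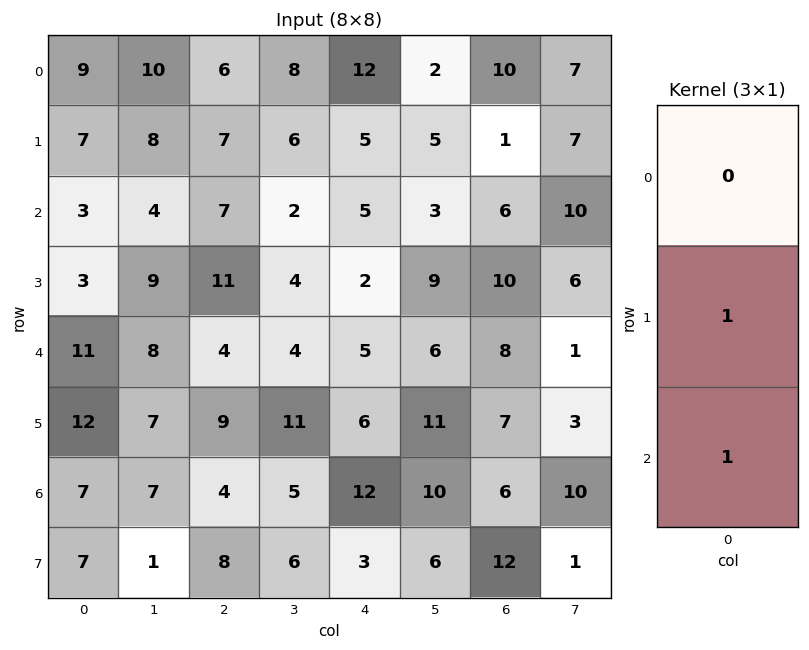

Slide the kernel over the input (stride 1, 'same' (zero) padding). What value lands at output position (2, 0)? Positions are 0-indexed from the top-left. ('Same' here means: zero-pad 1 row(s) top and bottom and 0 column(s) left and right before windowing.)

The receptive field on the zero-padded input at this output position is [7 / 3 / 3]. Elementwise product with the kernel and sum: 3·1 + 3·1.

6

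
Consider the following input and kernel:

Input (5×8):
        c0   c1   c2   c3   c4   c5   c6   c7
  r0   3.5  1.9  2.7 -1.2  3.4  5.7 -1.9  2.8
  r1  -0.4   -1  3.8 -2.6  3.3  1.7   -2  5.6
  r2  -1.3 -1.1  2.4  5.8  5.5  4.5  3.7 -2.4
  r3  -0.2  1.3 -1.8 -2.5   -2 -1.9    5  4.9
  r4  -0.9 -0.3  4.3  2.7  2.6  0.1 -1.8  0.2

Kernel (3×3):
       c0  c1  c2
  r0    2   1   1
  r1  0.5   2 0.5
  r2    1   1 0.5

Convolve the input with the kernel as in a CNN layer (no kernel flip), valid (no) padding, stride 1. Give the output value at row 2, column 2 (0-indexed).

The receptive field on the input at this output position is [2.4 5.8 5.5 / -1.8 -2.5 -2 / 4.3 2.7 2.6]. Elementwise product with the kernel and sum: 2.4·2 + 5.8·1 + 5.5·1 + -1.8·0.5 + -2.5·2 + -2·0.5 + 4.3·1 + 2.7·1 + 2.6·0.5.

17.5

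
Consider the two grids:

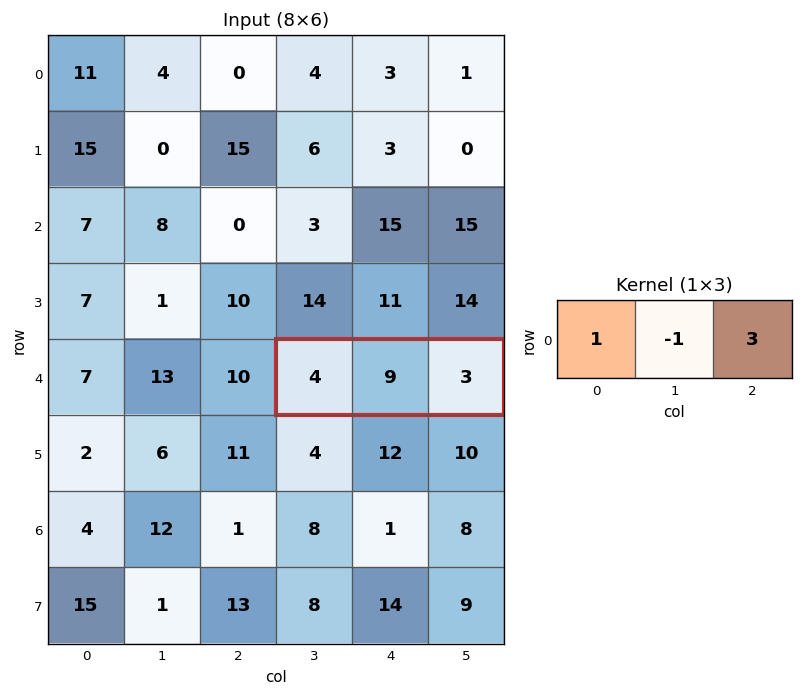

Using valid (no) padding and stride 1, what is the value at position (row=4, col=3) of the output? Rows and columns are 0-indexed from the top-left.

4

The receptive field on the input at this output position is [4 9 3]. Elementwise product with the kernel and sum: 4·1 + 9·-1 + 3·3.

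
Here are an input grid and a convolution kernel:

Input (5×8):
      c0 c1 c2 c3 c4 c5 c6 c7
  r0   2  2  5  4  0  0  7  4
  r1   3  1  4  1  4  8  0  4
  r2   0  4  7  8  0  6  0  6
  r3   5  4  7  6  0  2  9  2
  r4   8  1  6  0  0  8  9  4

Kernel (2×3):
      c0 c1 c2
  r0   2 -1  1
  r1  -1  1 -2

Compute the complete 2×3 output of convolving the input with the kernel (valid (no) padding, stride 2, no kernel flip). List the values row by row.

-3 -5 11
-12 5 -22

Output[0,0]: The receptive field on the input at this output position is [2 2 5 / 3 1 4]. Elementwise product with the kernel and sum: 2·2 + 2·-1 + 5·1 + 3·-1 + 1·1 + 4·-2.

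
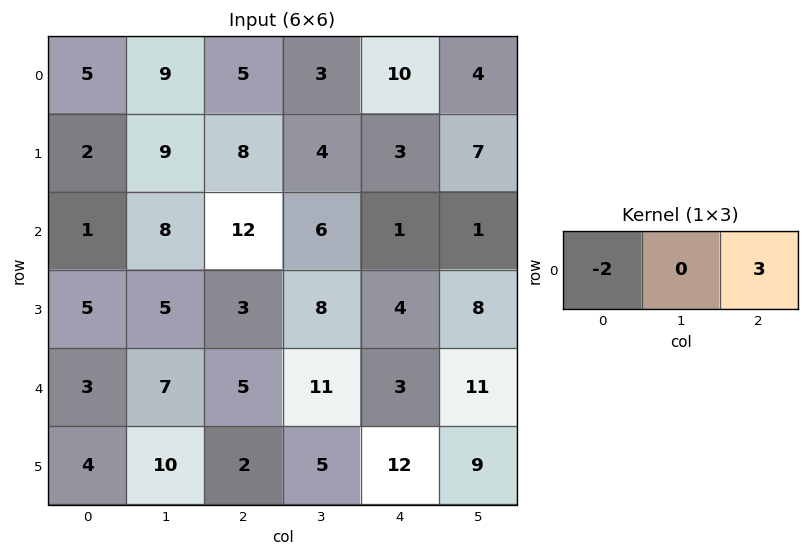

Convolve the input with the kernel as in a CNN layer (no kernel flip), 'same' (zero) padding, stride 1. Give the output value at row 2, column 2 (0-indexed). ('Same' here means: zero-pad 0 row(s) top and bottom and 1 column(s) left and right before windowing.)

2

The receptive field on the zero-padded input at this output position is [8 12 6]. Elementwise product with the kernel and sum: 8·-2 + 6·3.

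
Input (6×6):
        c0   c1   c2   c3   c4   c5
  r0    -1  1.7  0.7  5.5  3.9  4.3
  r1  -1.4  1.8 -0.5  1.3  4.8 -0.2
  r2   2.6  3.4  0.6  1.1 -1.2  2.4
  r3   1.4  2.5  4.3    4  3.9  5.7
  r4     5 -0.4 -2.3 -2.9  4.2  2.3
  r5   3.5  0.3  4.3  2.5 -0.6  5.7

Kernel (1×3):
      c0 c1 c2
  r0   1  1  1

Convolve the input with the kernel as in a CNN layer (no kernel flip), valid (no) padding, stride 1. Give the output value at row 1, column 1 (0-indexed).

The receptive field on the input at this output position is [1.8 -0.5 1.3]. Elementwise product with the kernel and sum: 1.8·1 + -0.5·1 + 1.3·1.

2.6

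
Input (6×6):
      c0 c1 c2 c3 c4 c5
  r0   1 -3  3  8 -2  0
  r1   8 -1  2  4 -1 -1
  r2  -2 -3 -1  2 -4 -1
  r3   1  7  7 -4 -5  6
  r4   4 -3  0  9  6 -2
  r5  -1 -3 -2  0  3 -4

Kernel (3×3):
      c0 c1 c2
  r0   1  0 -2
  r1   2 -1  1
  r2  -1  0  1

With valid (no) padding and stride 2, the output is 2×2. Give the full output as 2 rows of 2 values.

Output[0,0]: The receptive field on the input at this output position is [1 -3 3 / 8 -1 2 / -2 -3 -1]. Elementwise product with the kernel and sum: 1·1 + 3·-2 + 8·2 + -1·-1 + 2·1 + -2·-1 + -1·1.

15 3
-2 26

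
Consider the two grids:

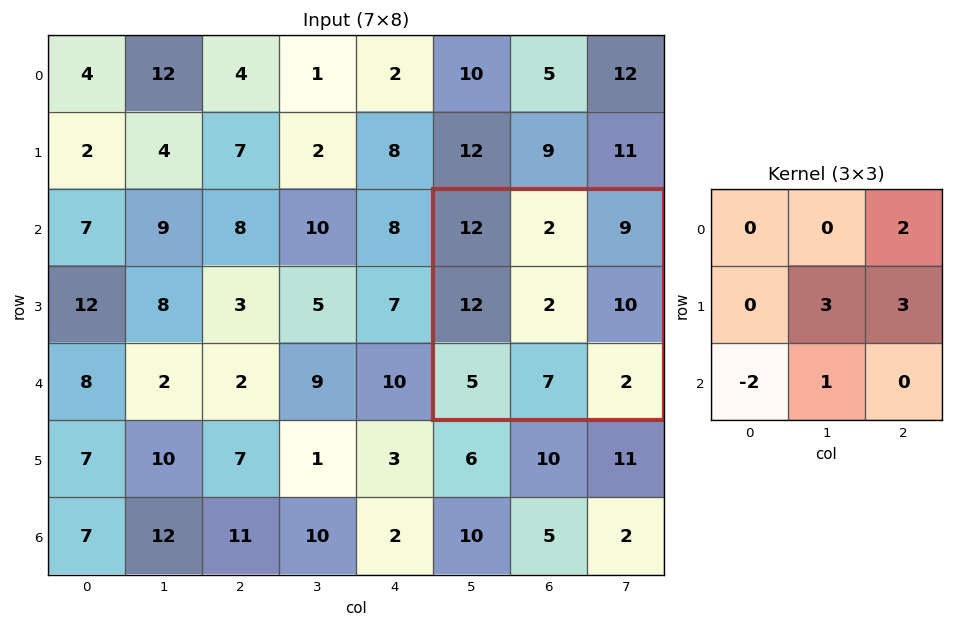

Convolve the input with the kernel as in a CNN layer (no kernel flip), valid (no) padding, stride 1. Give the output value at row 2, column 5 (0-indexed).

The receptive field on the input at this output position is [12 2 9 / 12 2 10 / 5 7 2]. Elementwise product with the kernel and sum: 9·2 + 2·3 + 10·3 + 5·-2 + 7·1.

51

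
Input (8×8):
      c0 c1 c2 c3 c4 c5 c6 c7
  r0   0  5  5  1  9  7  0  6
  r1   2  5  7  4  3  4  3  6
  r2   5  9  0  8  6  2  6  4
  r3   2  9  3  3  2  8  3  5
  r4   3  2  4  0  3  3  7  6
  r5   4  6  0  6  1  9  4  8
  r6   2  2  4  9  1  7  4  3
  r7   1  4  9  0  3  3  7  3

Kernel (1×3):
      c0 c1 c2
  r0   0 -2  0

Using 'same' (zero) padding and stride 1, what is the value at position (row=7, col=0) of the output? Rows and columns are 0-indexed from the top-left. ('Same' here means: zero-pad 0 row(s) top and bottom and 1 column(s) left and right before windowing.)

The receptive field on the zero-padded input at this output position is [0 1 4]. Elementwise product with the kernel and sum: 1·-2.

-2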